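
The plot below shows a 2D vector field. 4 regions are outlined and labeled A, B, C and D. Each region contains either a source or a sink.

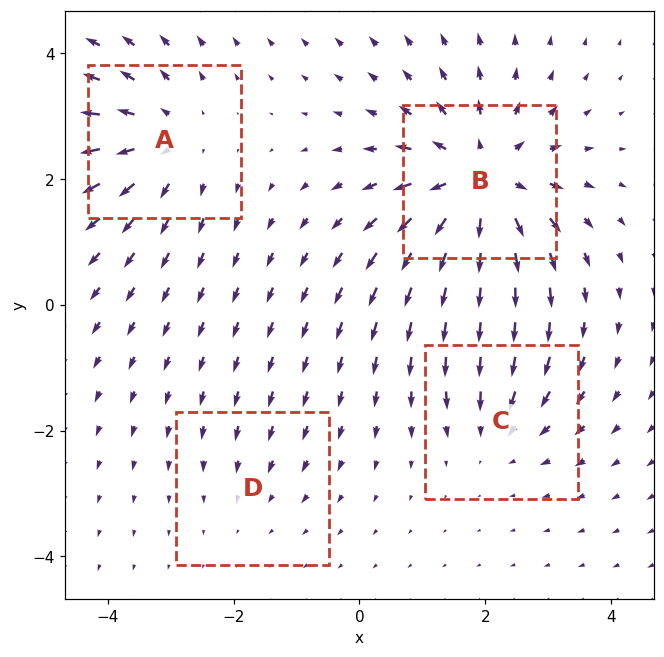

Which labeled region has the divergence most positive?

B

Divergence at each region's feature centre — A: about +4, B: about +7, C: about -3, D: about -2. Region B is most positive.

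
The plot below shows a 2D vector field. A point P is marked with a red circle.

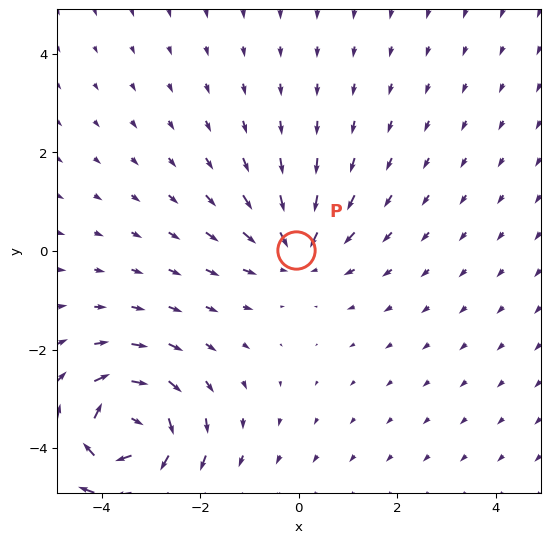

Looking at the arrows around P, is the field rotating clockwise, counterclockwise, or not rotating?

Near P at (-0.1, 0.0) the arrows show no circulation. The curl there is ≈0.

not rotating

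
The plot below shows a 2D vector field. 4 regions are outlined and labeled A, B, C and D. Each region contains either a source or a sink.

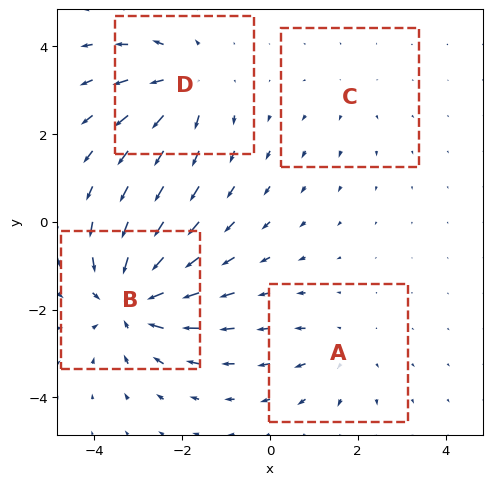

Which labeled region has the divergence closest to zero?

Divergence at each region's feature centre — A: about +3, B: about -6, C: about +2, D: about +4. Region C is closest to zero.

C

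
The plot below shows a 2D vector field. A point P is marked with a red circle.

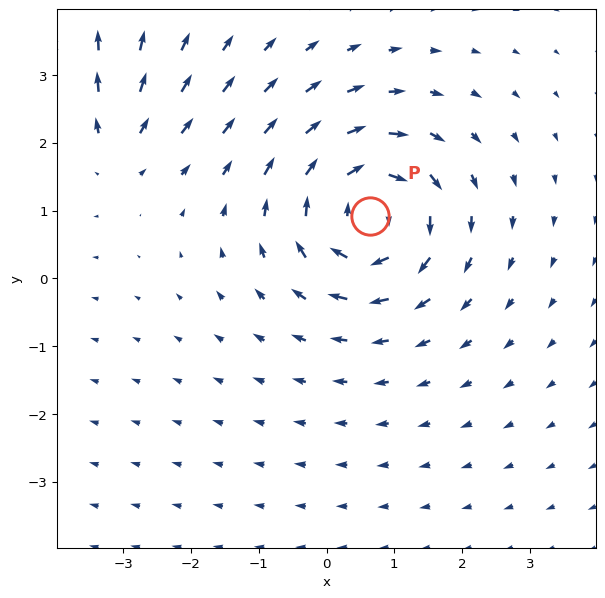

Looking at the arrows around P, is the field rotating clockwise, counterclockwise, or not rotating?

clockwise

Near P at (0.6, 0.9) the arrows circulate clockwise. The curl (z-component) there is about -6; negative curl means clockwise rotation.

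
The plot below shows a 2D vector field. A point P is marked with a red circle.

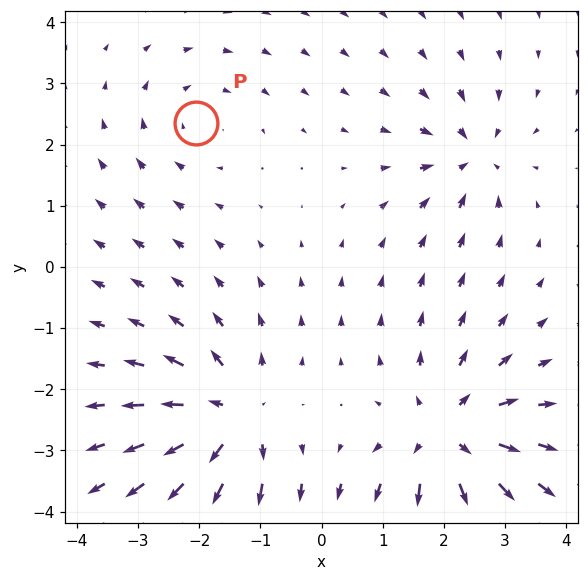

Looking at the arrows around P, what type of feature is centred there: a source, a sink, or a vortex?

vortex

At P (-2.1, 2.3) the arrows circulate clockwise. Divergence ≈0, curl about -2 — near-zero divergence with nonzero curl is a vortex.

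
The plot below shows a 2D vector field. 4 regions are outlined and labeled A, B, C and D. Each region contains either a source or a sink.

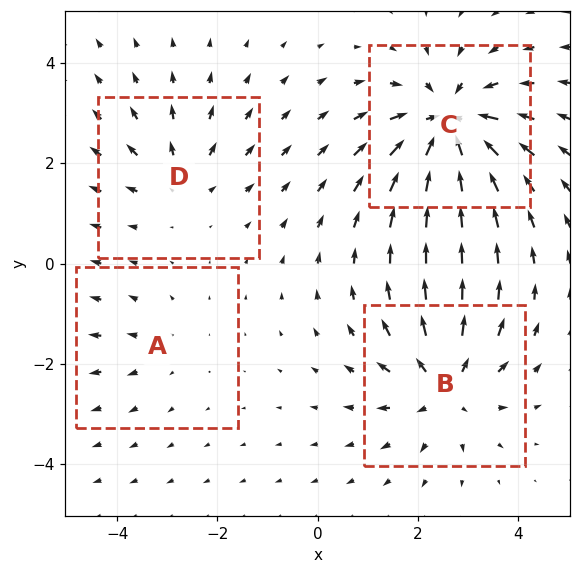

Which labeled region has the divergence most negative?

C

Divergence at each region's feature centre — A: about +2, B: about +5, C: about -7, D: about +3. Region C is most negative.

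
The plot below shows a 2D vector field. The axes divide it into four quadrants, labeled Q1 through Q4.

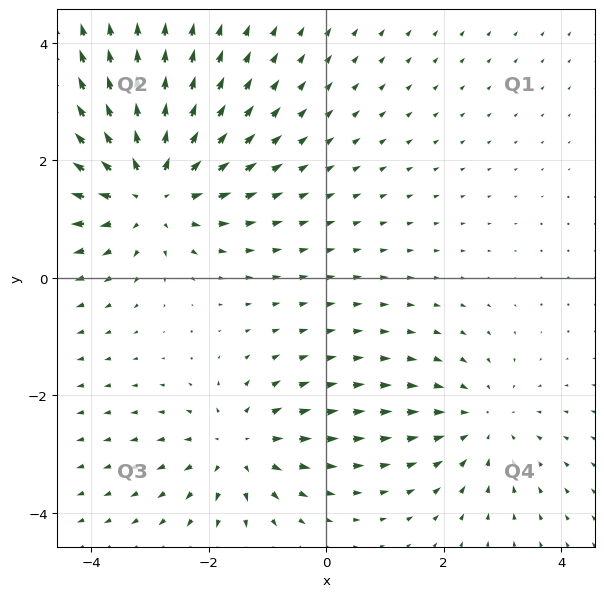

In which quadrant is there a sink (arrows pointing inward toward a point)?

Q4

The sink sits at approximately (2.7, -2.5), which lies in quadrant Q4. The divergence there is about -3, negative as expected for a sink.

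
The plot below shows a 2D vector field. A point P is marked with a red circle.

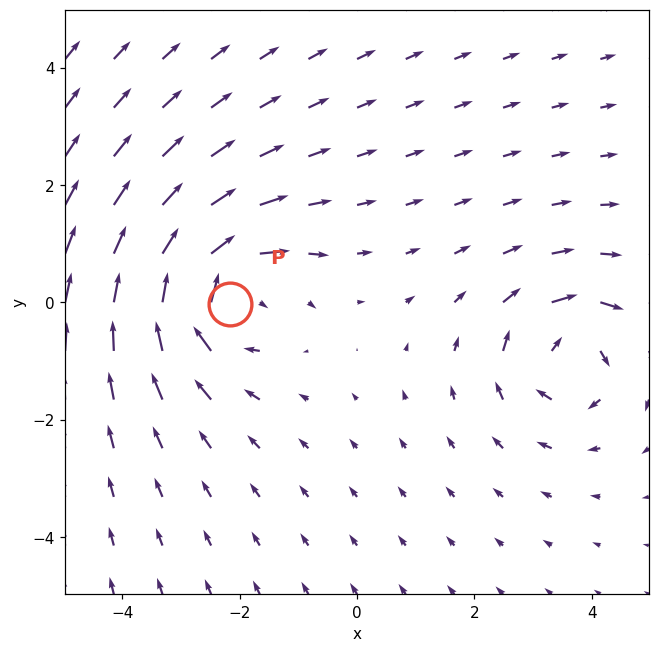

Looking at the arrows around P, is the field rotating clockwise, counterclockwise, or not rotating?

Near P at (-2.2, -0.0) the arrows circulate clockwise. The curl (z-component) there is about -4; negative curl means clockwise rotation.

clockwise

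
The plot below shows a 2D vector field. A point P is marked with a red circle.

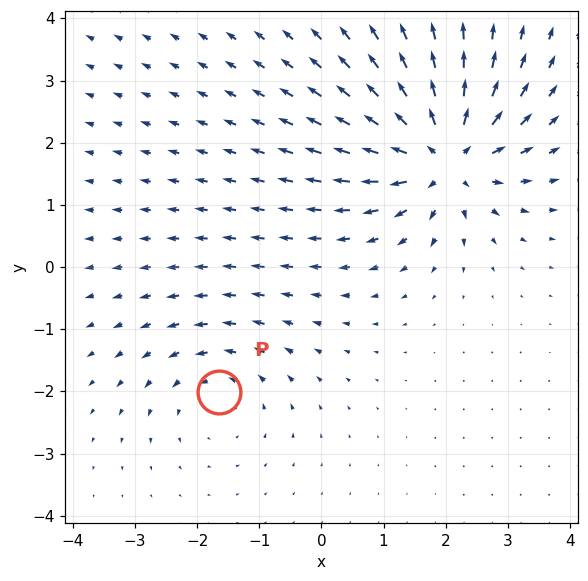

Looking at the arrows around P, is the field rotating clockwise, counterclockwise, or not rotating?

Near P at (-1.7, -2.0) the arrows circulate counterclockwise. The curl (z-component) there is about +3; positive curl means counterclockwise rotation.

counterclockwise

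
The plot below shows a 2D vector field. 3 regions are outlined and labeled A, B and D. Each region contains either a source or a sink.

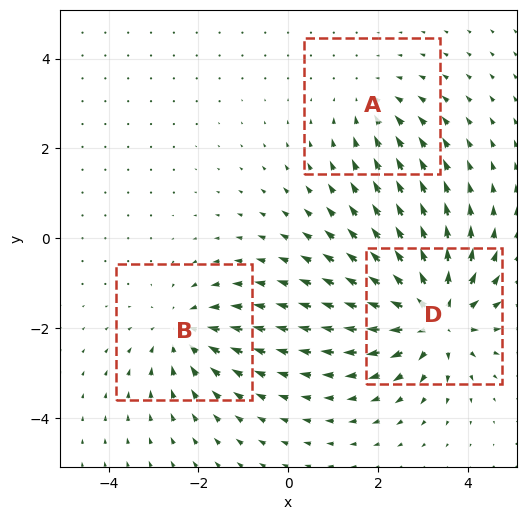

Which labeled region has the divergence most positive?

Divergence at each region's feature centre — A: about -2, B: about -3, D: about +5. Region D is most positive.

D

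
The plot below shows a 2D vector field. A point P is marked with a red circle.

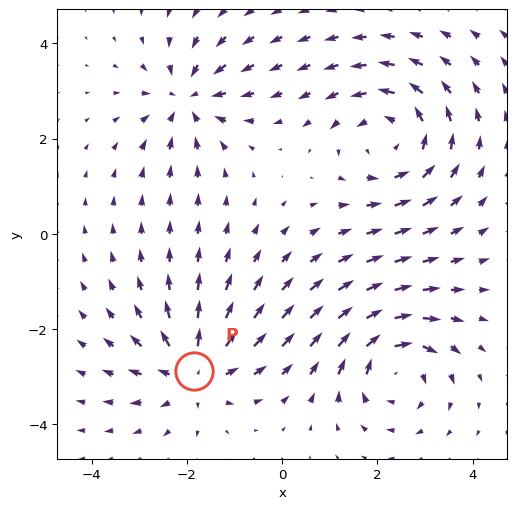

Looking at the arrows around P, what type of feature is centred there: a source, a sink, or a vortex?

source

At P (-1.8, -2.9) the arrows spread outward. Divergence about +4, curl ≈0 — positive divergence with near-zero curl is a source.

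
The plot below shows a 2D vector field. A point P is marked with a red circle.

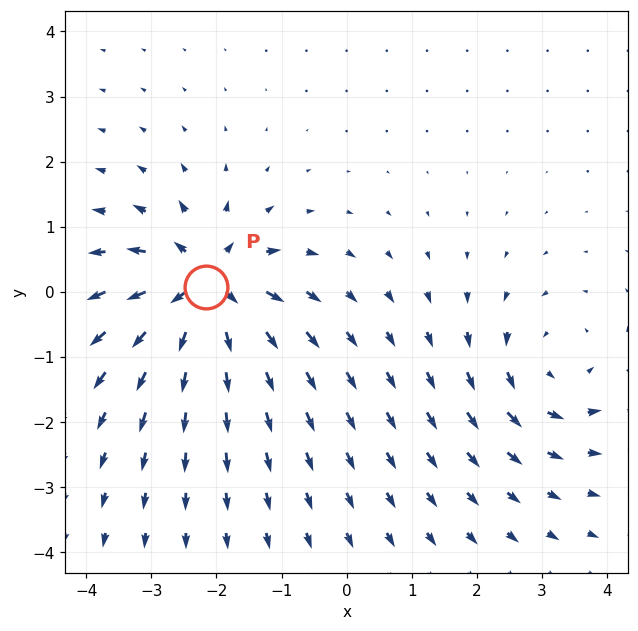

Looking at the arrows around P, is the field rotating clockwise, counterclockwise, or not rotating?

Near P at (-2.2, 0.1) the arrows show no circulation. The curl there is ≈0.

not rotating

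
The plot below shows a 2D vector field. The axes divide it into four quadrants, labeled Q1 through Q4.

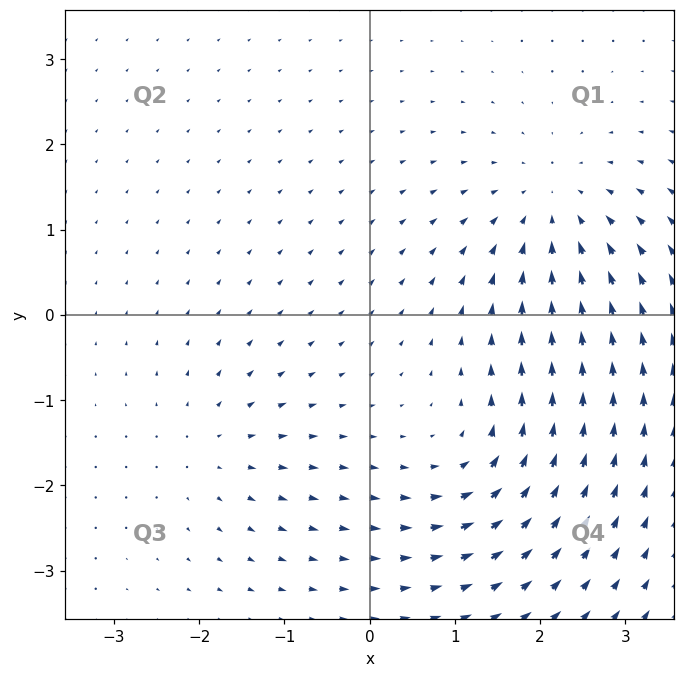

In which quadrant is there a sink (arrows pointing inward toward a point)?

Q1

The sink sits at approximately (2.2, 1.3), which lies in quadrant Q1. The divergence there is about -5, negative as expected for a sink.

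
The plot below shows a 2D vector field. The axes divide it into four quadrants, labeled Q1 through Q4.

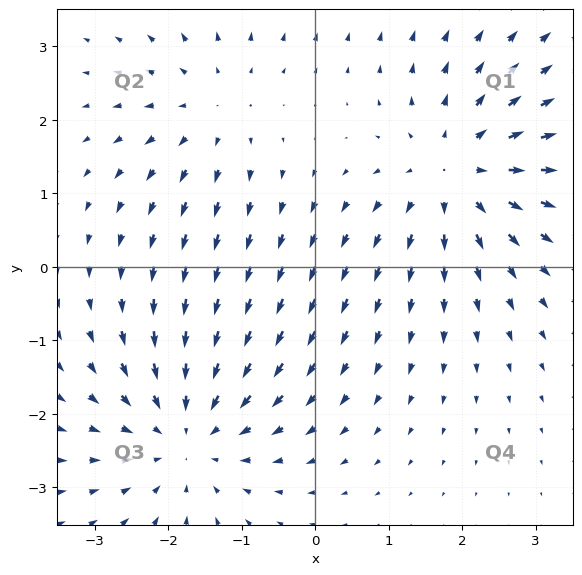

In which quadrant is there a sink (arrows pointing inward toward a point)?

Q3

The sink sits at approximately (-1.7, -2.3), which lies in quadrant Q3. The divergence there is about -4, negative as expected for a sink.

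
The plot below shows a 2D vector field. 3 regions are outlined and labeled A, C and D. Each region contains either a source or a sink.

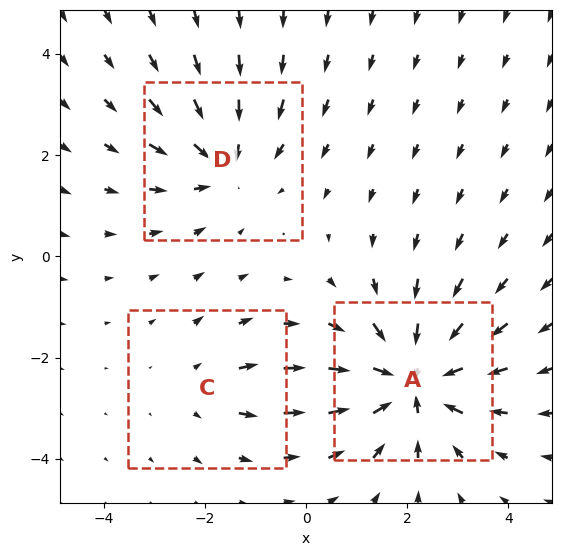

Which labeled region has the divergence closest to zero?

C

Divergence at each region's feature centre — A: about -5, C: about +2, D: about -3. Region C is closest to zero.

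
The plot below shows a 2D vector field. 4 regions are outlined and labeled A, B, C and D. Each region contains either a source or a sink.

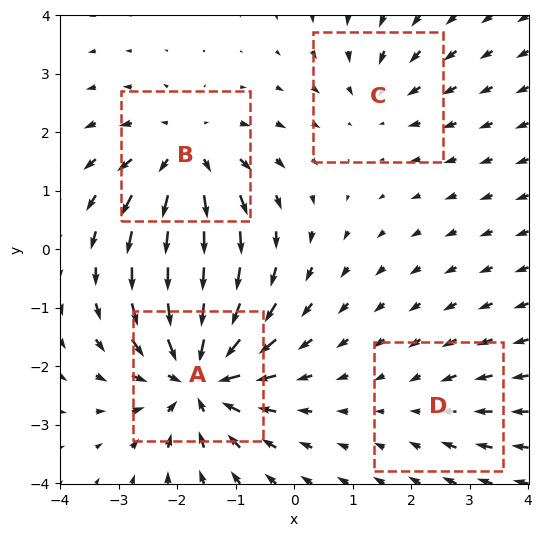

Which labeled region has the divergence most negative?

Divergence at each region's feature centre — A: about -8, B: about +5, C: about -3, D: about -2. Region A is most negative.

A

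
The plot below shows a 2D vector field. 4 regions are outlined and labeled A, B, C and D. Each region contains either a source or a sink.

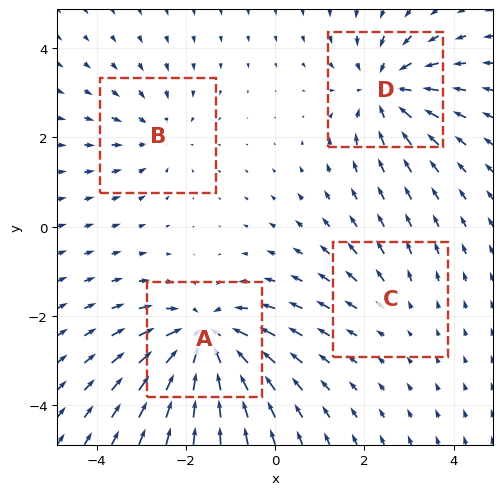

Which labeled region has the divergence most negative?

Divergence at each region's feature centre — A: about -6, B: about -3, C: about +2, D: about -5. Region A is most negative.

A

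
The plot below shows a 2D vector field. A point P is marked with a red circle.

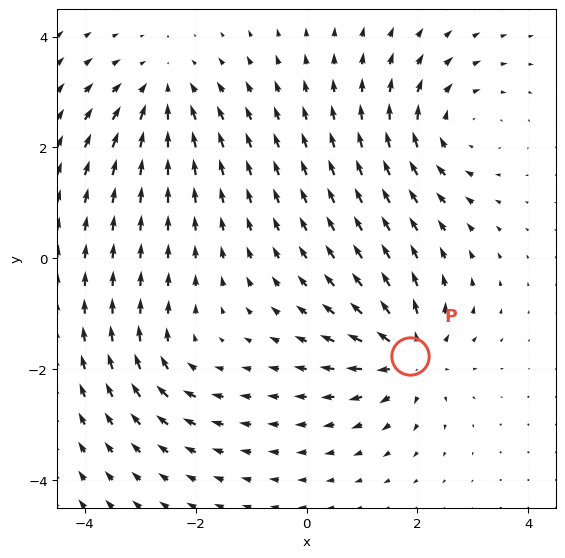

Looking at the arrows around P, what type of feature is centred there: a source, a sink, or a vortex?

source

At P (1.9, -1.8) the arrows spread outward. Divergence about +7, curl ≈0 — positive divergence with near-zero curl is a source.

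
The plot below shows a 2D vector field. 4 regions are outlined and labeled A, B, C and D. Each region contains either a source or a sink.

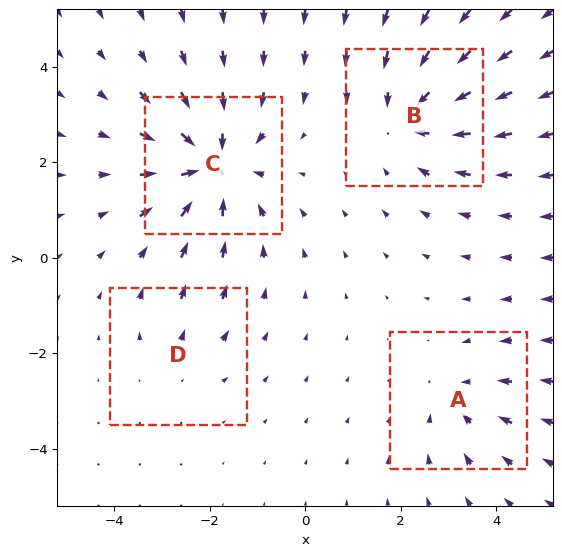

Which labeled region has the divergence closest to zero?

D

Divergence at each region's feature centre — A: about -3, B: about -5, C: about -6, D: about +2. Region D is closest to zero.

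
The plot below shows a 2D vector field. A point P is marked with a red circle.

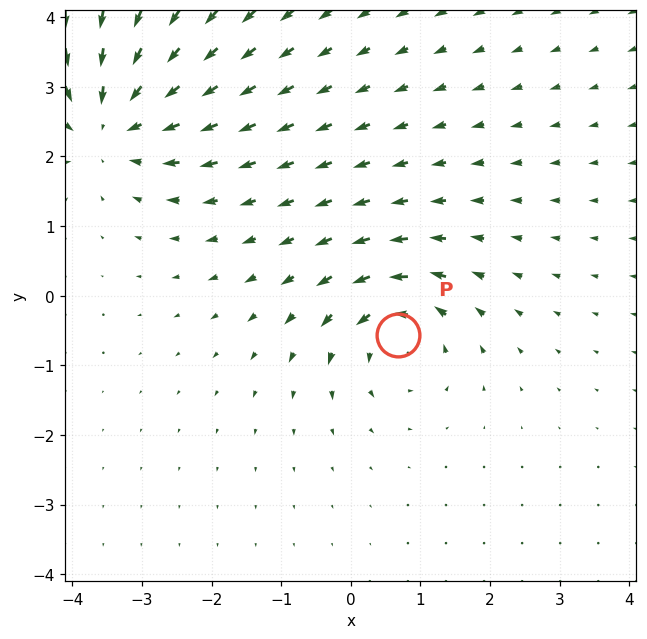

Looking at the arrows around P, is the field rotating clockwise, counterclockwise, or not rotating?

Near P at (0.7, -0.6) the arrows circulate counterclockwise. The curl (z-component) there is about +5; positive curl means counterclockwise rotation.

counterclockwise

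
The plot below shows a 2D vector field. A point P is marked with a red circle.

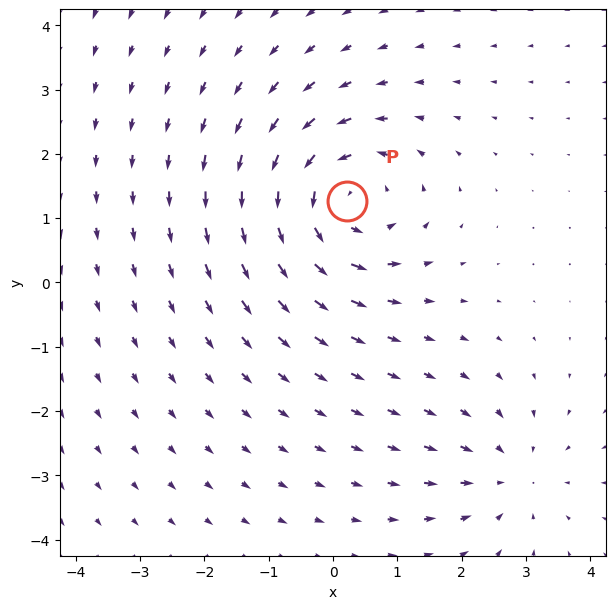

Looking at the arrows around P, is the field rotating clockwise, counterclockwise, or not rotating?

counterclockwise

Near P at (0.2, 1.3) the arrows circulate counterclockwise. The curl (z-component) there is about +5; positive curl means counterclockwise rotation.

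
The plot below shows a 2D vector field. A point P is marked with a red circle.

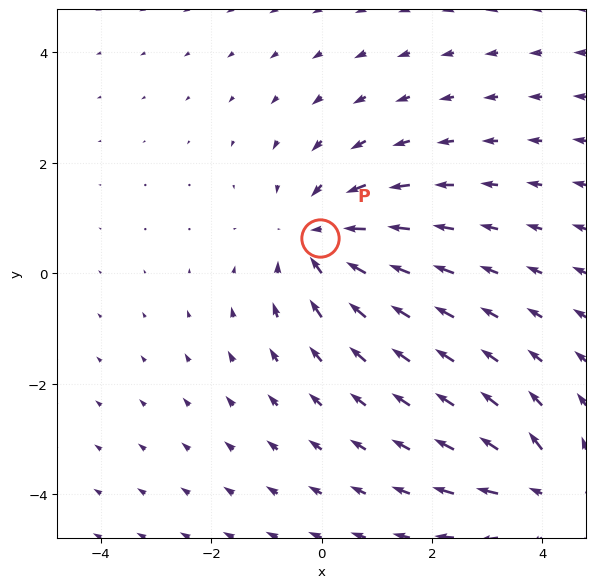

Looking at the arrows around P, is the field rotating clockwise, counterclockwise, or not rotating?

Near P at (-0.0, 0.6) the arrows show no circulation. The curl there is ≈0.

not rotating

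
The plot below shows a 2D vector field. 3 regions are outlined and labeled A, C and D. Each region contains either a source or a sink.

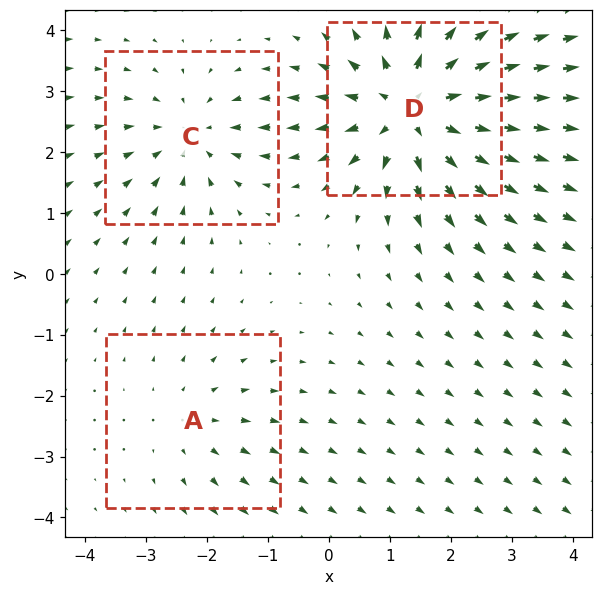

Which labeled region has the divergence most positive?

D

Divergence at each region's feature centre — A: about +2, C: about -3, D: about +5. Region D is most positive.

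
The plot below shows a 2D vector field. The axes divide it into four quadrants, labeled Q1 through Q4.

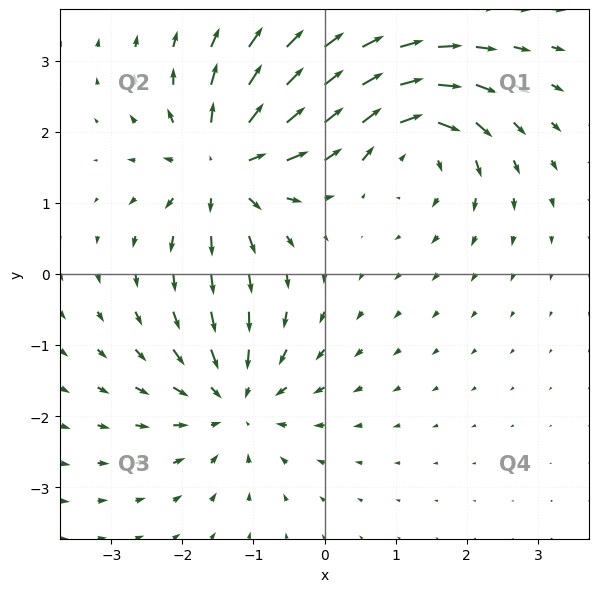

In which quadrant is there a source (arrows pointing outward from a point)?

Q2

The source sits at approximately (-1.4, 1.5), which lies in quadrant Q2. The divergence there is about +4, positive as expected for a source.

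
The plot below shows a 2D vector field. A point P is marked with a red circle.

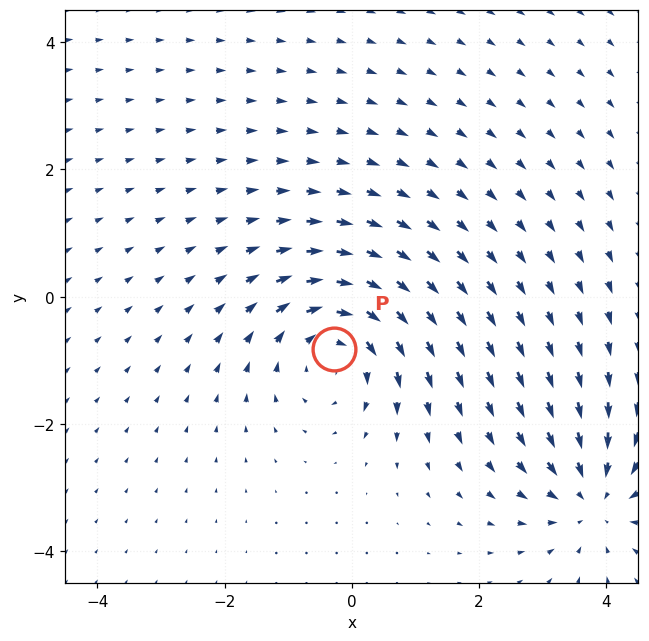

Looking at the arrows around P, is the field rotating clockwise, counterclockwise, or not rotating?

clockwise

Near P at (-0.3, -0.8) the arrows circulate clockwise. The curl (z-component) there is about -3; negative curl means clockwise rotation.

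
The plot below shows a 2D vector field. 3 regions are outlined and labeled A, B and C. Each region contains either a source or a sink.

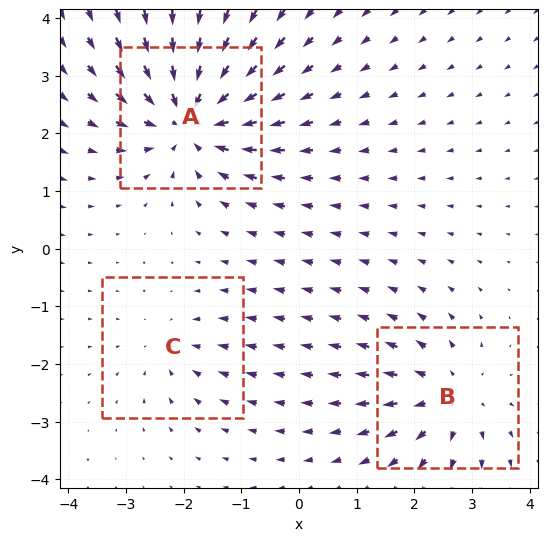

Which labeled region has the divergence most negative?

Divergence at each region's feature centre — A: about -5, B: about +3, C: about -2. Region A is most negative.

A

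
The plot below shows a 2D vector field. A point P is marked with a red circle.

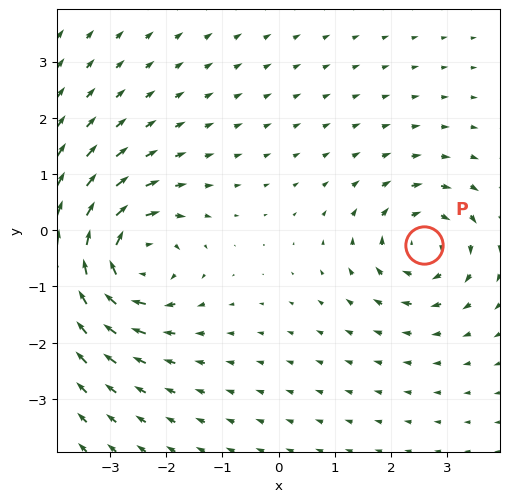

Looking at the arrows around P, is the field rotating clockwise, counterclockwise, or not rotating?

Near P at (2.6, -0.3) the arrows circulate clockwise. The curl (z-component) there is about -4; negative curl means clockwise rotation.

clockwise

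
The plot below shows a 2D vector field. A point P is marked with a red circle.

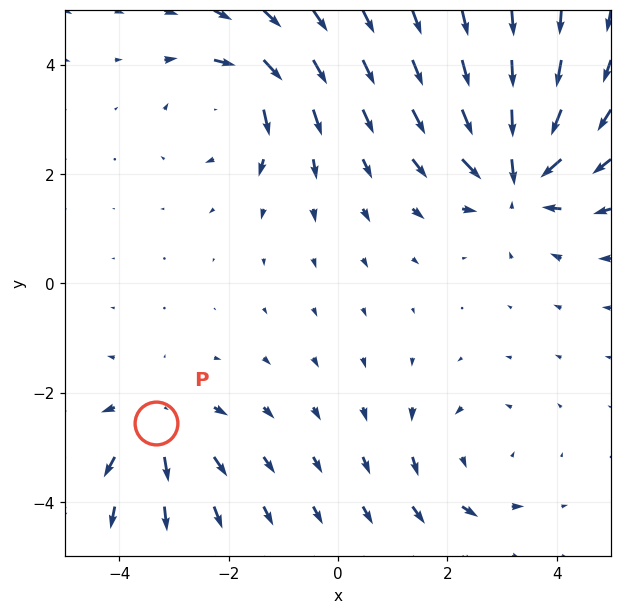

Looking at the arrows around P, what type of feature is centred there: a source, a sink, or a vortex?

At P (-3.3, -2.6) the arrows spread outward. Divergence about +4, curl ≈0 — positive divergence with near-zero curl is a source.

source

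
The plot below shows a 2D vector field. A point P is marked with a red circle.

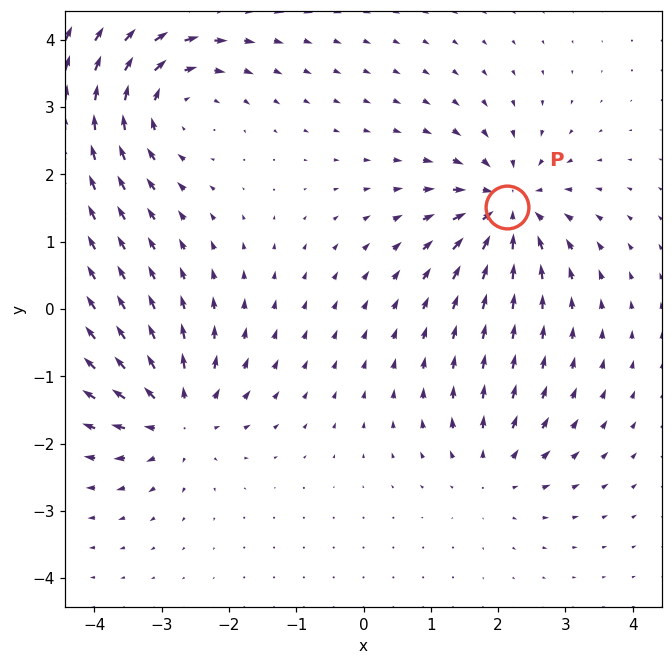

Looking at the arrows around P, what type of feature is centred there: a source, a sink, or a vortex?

At P (2.1, 1.5) the arrows converge inward. Divergence about -6, curl ≈0 — negative divergence with near-zero curl is a sink.

sink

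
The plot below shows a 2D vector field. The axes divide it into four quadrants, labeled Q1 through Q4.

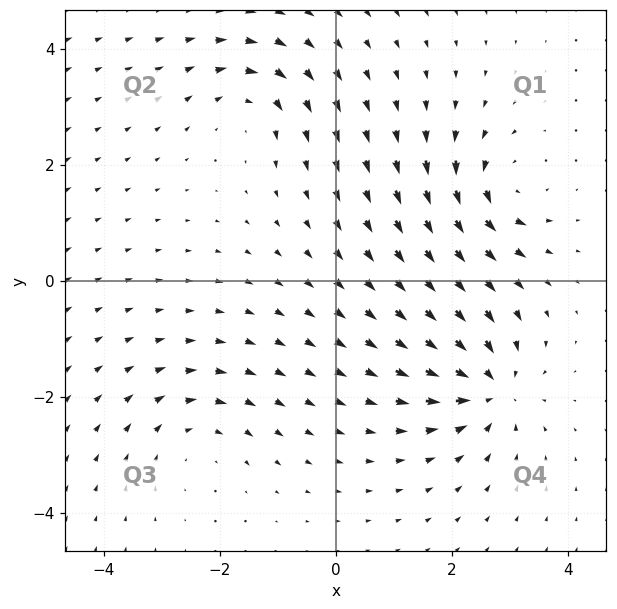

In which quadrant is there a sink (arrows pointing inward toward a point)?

Q4

The sink sits at approximately (2.7, -1.9), which lies in quadrant Q4. The divergence there is about -6, negative as expected for a sink.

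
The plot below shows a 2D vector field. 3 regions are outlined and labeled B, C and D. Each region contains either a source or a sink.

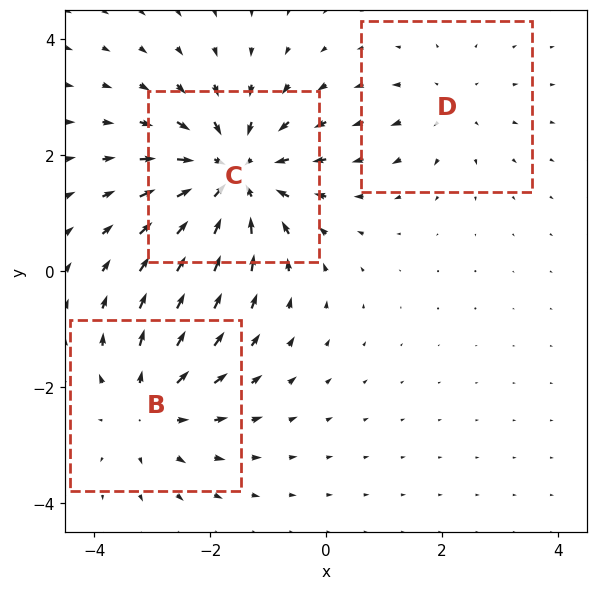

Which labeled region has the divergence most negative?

Divergence at each region's feature centre — B: about +3, C: about -5, D: about +2. Region C is most negative.

C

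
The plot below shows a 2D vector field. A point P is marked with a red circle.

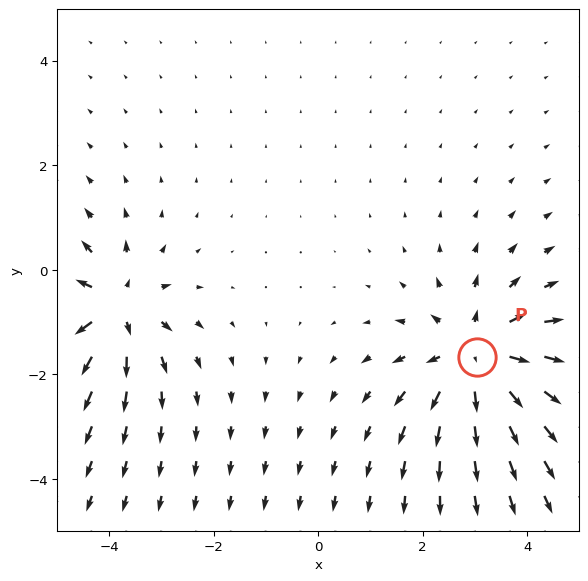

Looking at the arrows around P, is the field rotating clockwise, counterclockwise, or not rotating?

not rotating

Near P at (3.0, -1.7) the arrows show no circulation. The curl there is ≈0.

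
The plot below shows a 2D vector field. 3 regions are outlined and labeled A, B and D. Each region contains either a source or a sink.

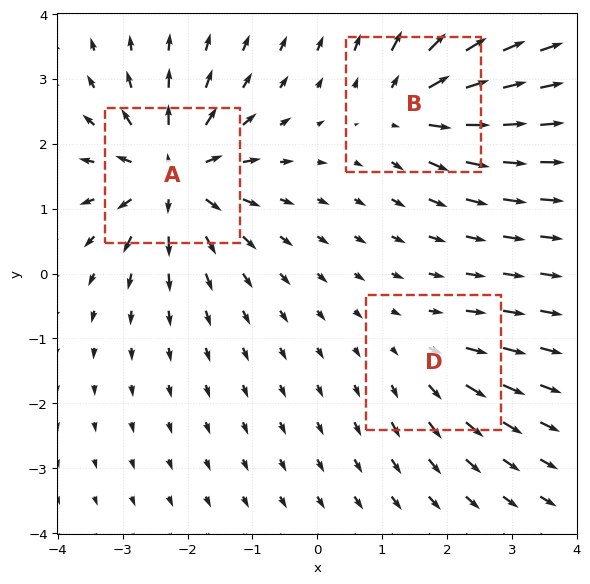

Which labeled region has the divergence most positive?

A

Divergence at each region's feature centre — A: about +6, B: about +4, D: about +2. Region A is most positive.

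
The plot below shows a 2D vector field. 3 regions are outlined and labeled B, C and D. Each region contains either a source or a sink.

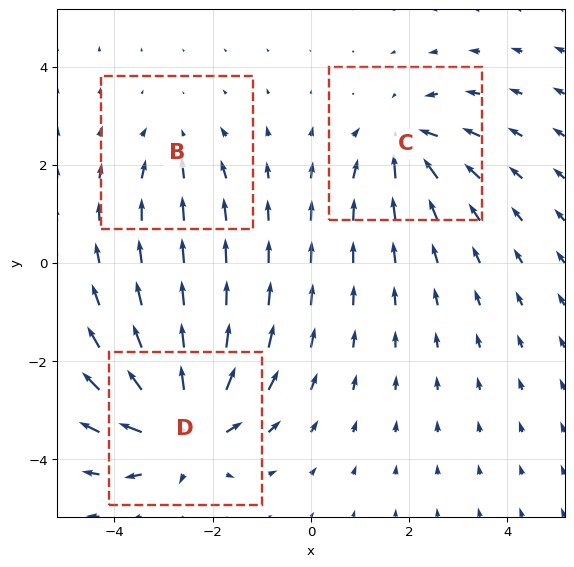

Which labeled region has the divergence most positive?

Divergence at each region's feature centre — B: about -2, C: about -4, D: about +6. Region D is most positive.

D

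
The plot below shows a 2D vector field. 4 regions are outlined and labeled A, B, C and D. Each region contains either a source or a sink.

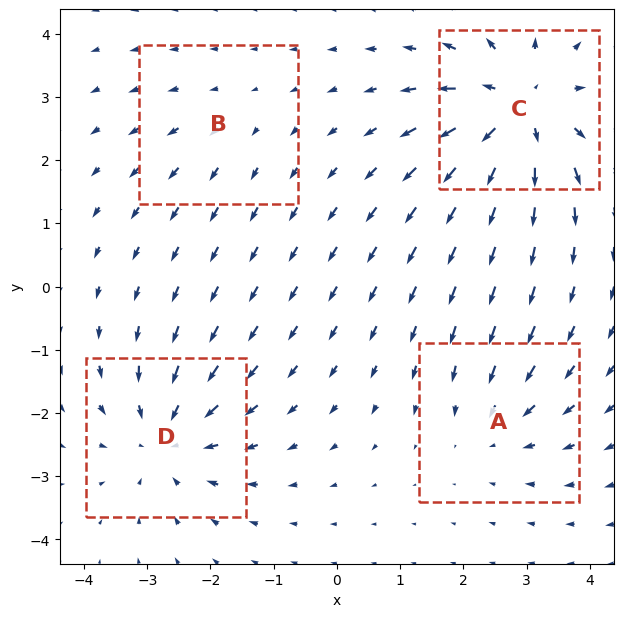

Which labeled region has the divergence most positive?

C

Divergence at each region's feature centre — A: about -3, B: about +2, C: about +7, D: about -5. Region C is most positive.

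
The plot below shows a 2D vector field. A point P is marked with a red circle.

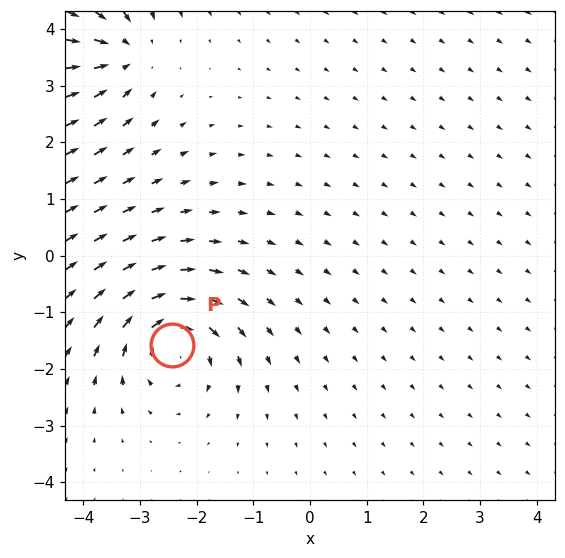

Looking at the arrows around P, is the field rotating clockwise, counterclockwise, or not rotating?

clockwise

Near P at (-2.4, -1.6) the arrows circulate clockwise. The curl (z-component) there is about -4; negative curl means clockwise rotation.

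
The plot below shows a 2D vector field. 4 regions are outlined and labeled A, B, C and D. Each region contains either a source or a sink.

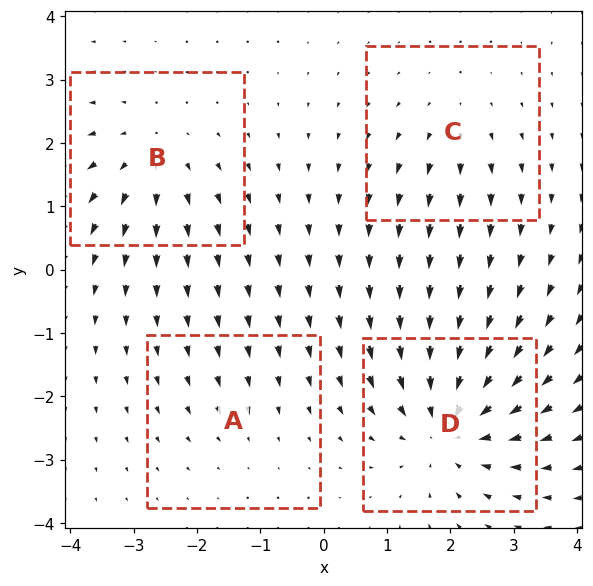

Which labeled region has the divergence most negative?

Divergence at each region's feature centre — A: about -2, B: about +4, C: about +3, D: about -7. Region D is most negative.

D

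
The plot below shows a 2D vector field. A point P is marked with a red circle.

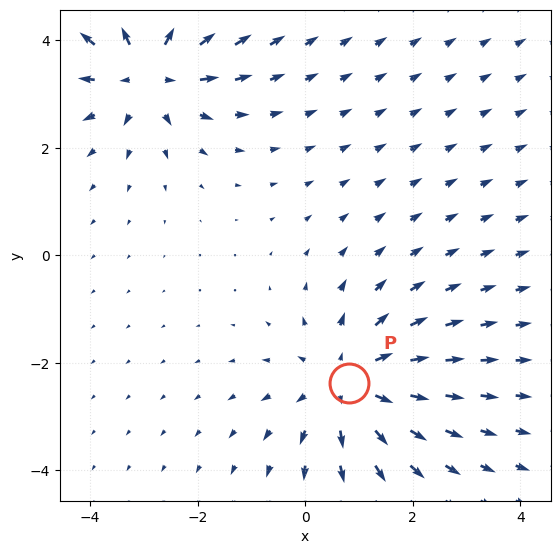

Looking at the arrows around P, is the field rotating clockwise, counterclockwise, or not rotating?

not rotating

Near P at (0.8, -2.4) the arrows show no circulation. The curl there is ≈0.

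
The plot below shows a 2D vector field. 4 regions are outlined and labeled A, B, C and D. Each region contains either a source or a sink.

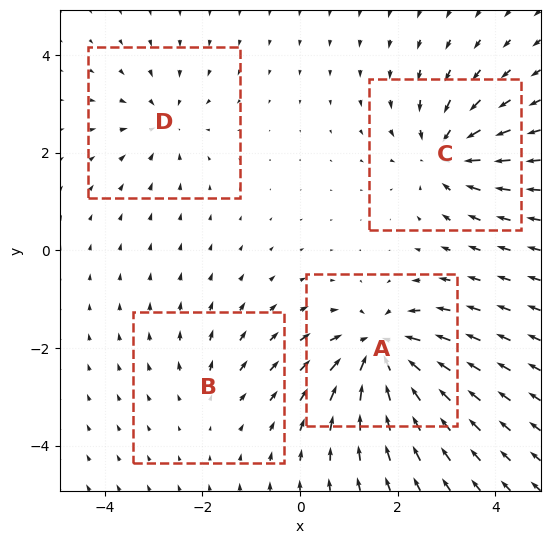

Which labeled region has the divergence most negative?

A

Divergence at each region's feature centre — A: about -8, B: about +2, C: about -6, D: about -4. Region A is most negative.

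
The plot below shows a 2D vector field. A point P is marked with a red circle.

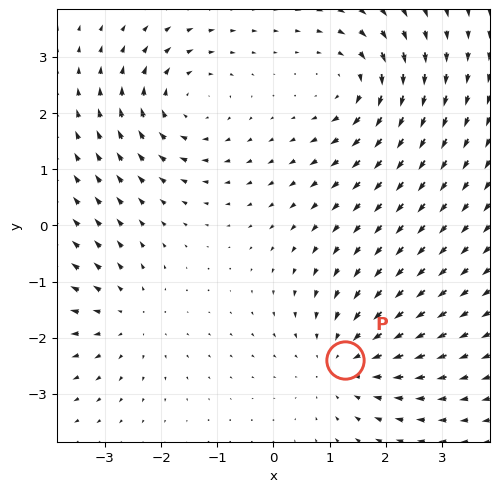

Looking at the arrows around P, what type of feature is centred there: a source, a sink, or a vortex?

At P (1.3, -2.4) the arrows converge inward. Divergence about -4, curl ≈0 — negative divergence with near-zero curl is a sink.

sink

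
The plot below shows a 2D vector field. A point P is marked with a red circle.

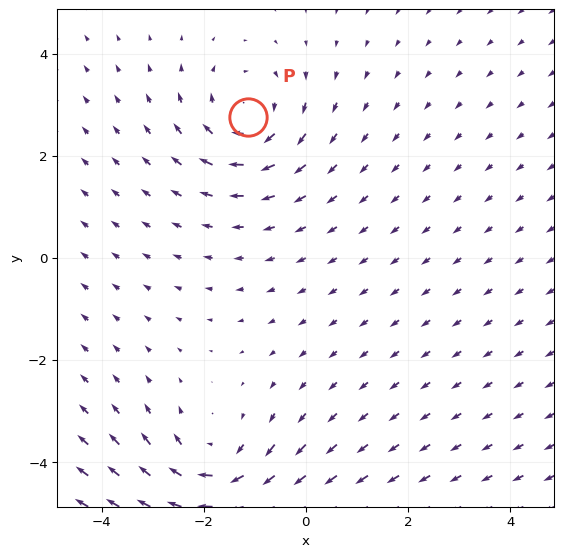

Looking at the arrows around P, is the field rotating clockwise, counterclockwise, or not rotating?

Near P at (-1.1, 2.8) the arrows circulate clockwise. The curl (z-component) there is about -3; negative curl means clockwise rotation.

clockwise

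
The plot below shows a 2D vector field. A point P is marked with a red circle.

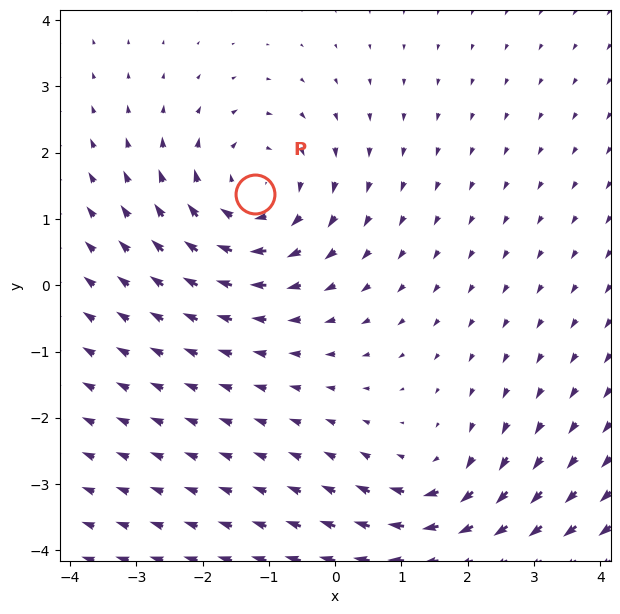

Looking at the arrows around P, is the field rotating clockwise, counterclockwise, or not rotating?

Near P at (-1.2, 1.4) the arrows circulate clockwise. The curl (z-component) there is about -3; negative curl means clockwise rotation.

clockwise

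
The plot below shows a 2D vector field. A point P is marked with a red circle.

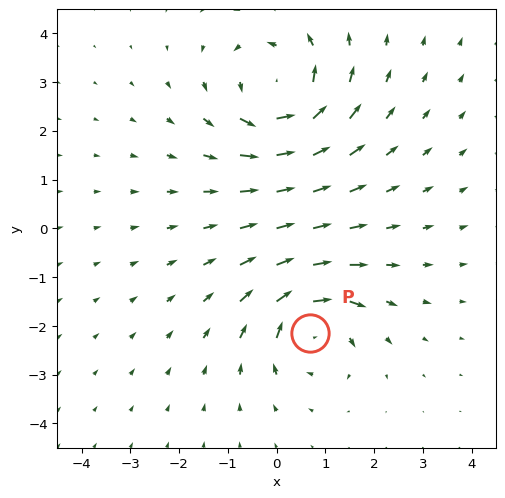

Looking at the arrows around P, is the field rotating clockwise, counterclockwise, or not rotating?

clockwise

Near P at (0.7, -2.2) the arrows circulate clockwise. The curl (z-component) there is about -4; negative curl means clockwise rotation.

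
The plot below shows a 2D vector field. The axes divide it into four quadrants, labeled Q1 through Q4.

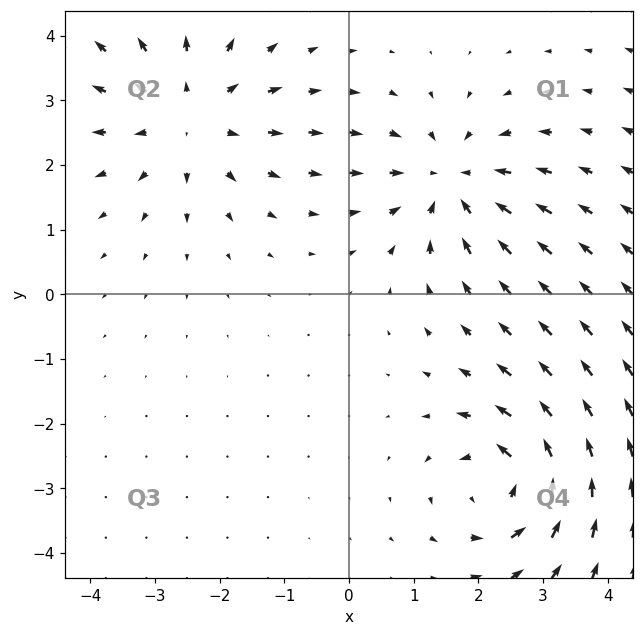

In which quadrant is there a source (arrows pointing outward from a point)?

The source sits at approximately (-2.5, 2.8), which lies in quadrant Q2. The divergence there is about +3, positive as expected for a source.

Q2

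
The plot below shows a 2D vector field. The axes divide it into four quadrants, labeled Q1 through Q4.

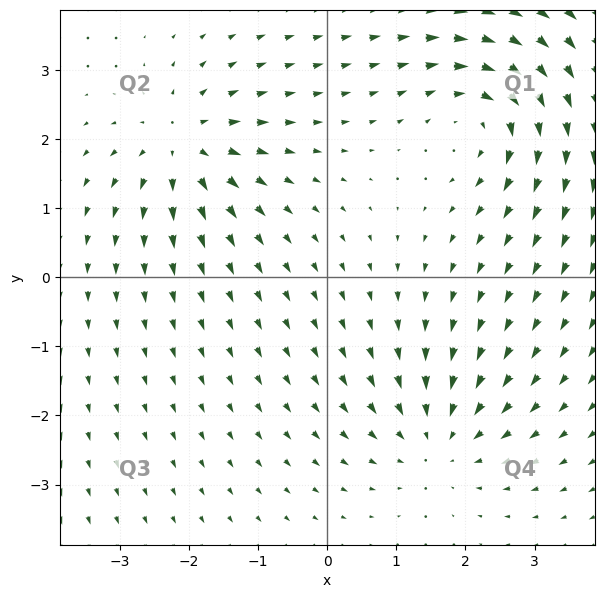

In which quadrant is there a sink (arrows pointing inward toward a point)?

Q4

The sink sits at approximately (1.6, -2.4), which lies in quadrant Q4. The divergence there is about -4, negative as expected for a sink.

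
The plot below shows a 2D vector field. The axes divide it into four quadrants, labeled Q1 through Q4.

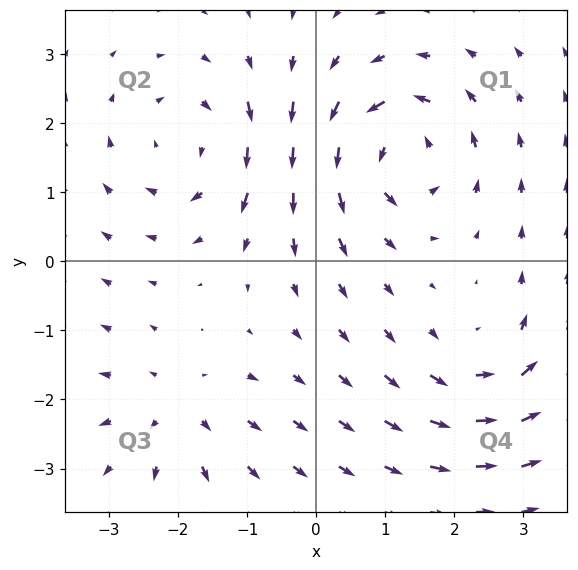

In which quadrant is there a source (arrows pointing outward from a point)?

Q3

The source sits at approximately (-2.0, -2.1), which lies in quadrant Q3. The divergence there is about +4, positive as expected for a source.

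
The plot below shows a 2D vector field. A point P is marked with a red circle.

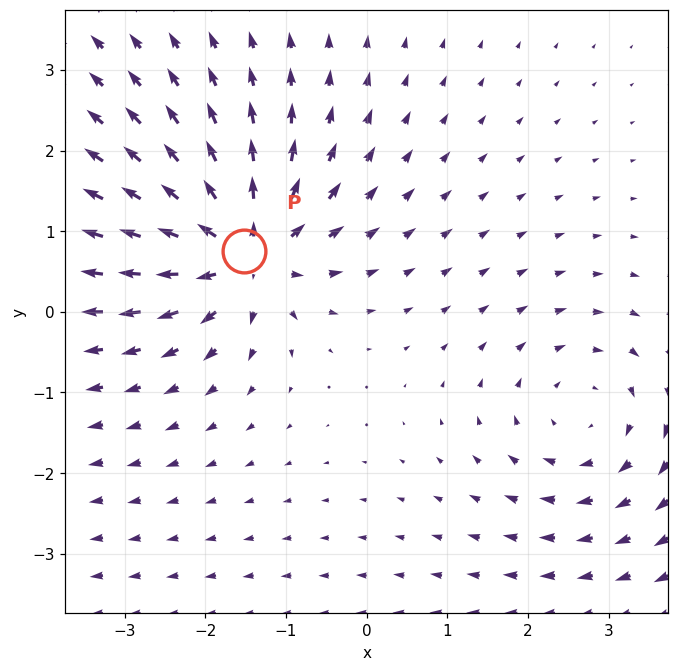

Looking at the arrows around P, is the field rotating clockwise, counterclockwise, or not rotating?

Near P at (-1.5, 0.8) the arrows show no circulation. The curl there is ≈0.

not rotating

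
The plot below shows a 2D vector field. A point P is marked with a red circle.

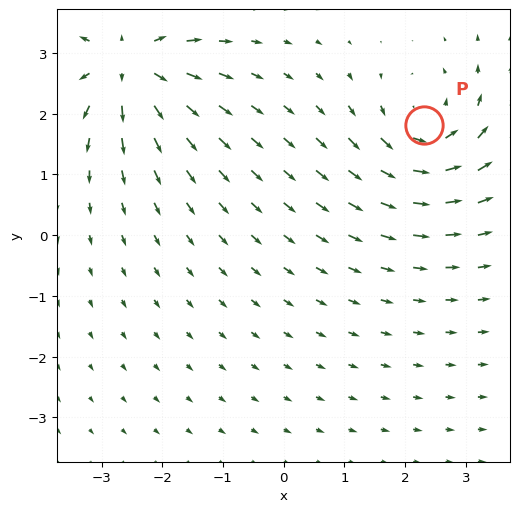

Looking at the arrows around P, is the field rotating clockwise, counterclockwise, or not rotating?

Near P at (2.3, 1.8) the arrows circulate counterclockwise. The curl (z-component) there is about +3; positive curl means counterclockwise rotation.

counterclockwise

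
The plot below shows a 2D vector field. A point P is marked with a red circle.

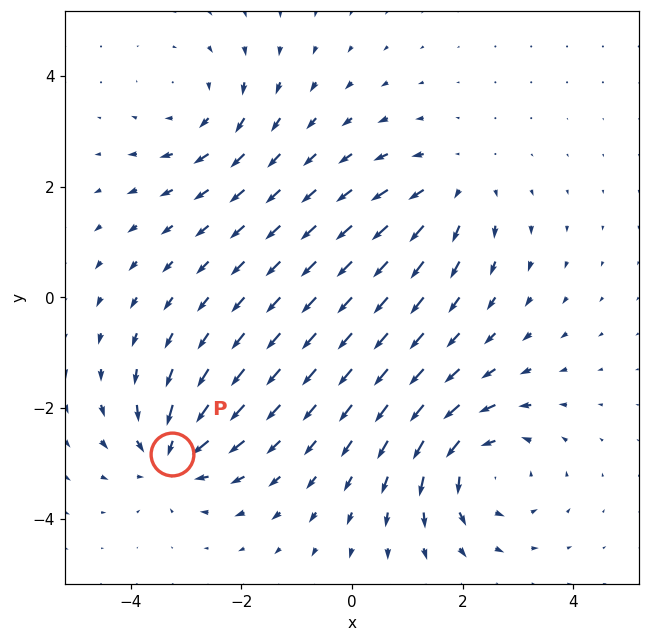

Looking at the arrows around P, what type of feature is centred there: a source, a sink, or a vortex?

At P (-3.3, -2.8) the arrows converge inward. Divergence about -5, curl ≈0 — negative divergence with near-zero curl is a sink.

sink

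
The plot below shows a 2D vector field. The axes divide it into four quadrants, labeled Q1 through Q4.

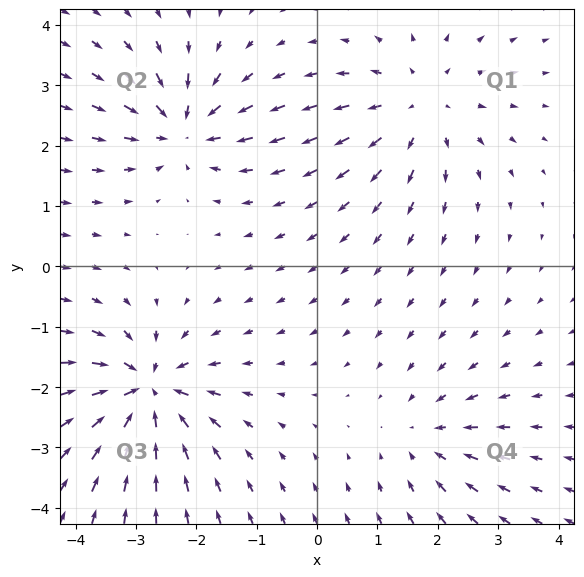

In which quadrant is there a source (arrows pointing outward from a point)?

Q1

The source sits at approximately (1.7, 2.7), which lies in quadrant Q1. The divergence there is about +3, positive as expected for a source.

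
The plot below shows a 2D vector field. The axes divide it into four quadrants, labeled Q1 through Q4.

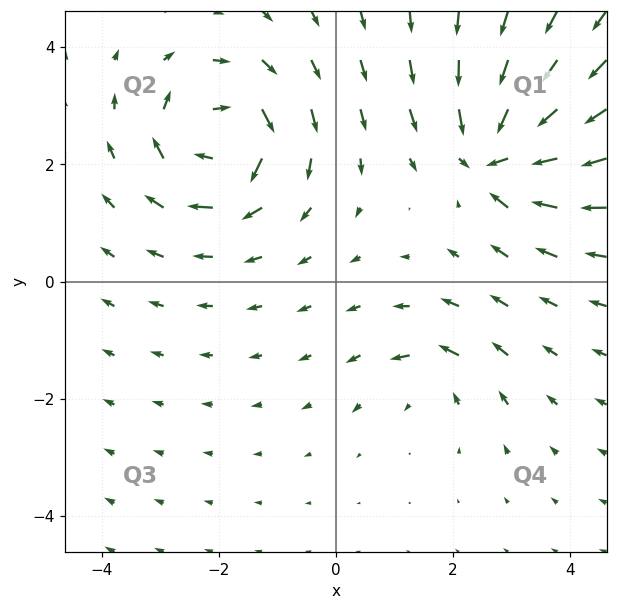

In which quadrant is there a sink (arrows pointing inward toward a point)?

The sink sits at approximately (2.8, 2.1), which lies in quadrant Q1. The divergence there is about -7, negative as expected for a sink.

Q1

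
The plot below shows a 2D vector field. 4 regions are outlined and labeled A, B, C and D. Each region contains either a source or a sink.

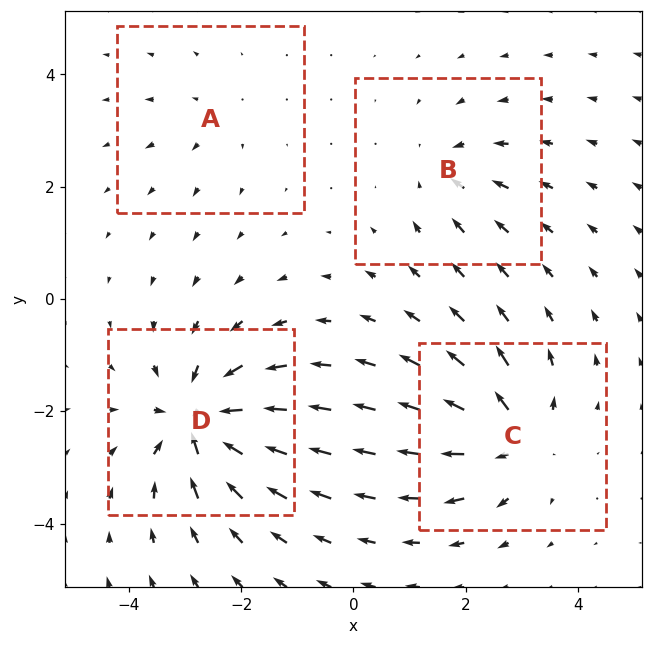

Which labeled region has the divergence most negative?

D

Divergence at each region's feature centre — A: about +2, B: about -4, C: about +6, D: about -8. Region D is most negative.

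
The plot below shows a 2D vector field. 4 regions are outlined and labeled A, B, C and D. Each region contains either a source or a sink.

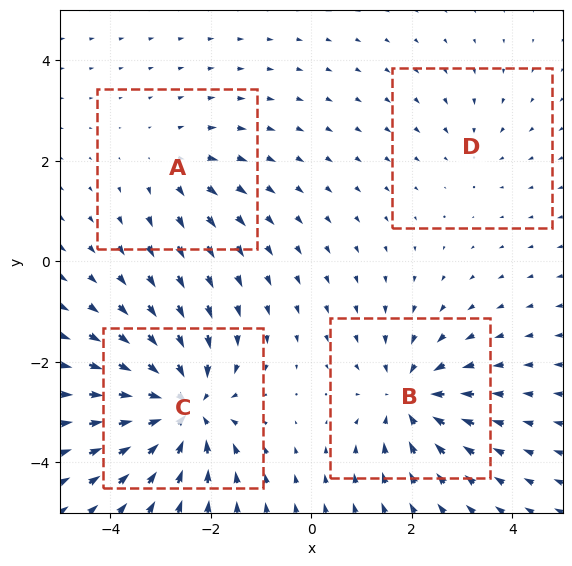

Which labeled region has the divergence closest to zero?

D

Divergence at each region's feature centre — A: about +3, B: about -5, C: about -8, D: about -2. Region D is closest to zero.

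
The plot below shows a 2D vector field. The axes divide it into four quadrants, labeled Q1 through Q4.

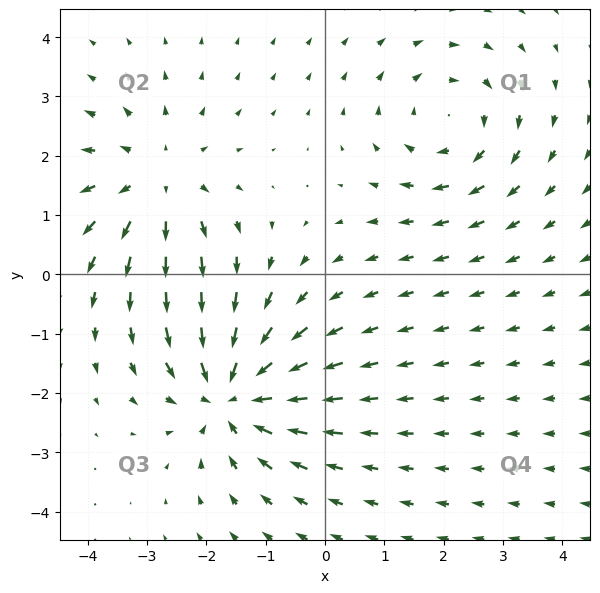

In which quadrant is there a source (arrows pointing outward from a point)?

Q2

The source sits at approximately (-2.8, 1.6), which lies in quadrant Q2. The divergence there is about +3, positive as expected for a source.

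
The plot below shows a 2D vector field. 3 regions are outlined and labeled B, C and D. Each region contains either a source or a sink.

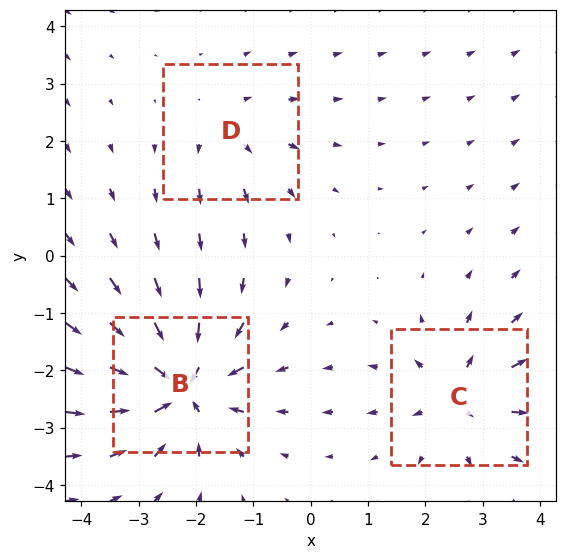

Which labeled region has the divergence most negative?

Divergence at each region's feature centre — B: about -7, C: about +4, D: about +3. Region B is most negative.

B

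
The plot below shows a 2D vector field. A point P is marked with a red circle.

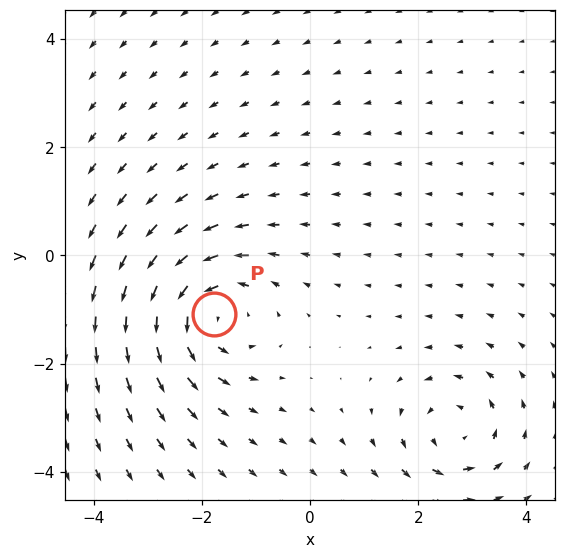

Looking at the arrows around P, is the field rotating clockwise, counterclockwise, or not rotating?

Near P at (-1.8, -1.1) the arrows circulate counterclockwise. The curl (z-component) there is about +5; positive curl means counterclockwise rotation.

counterclockwise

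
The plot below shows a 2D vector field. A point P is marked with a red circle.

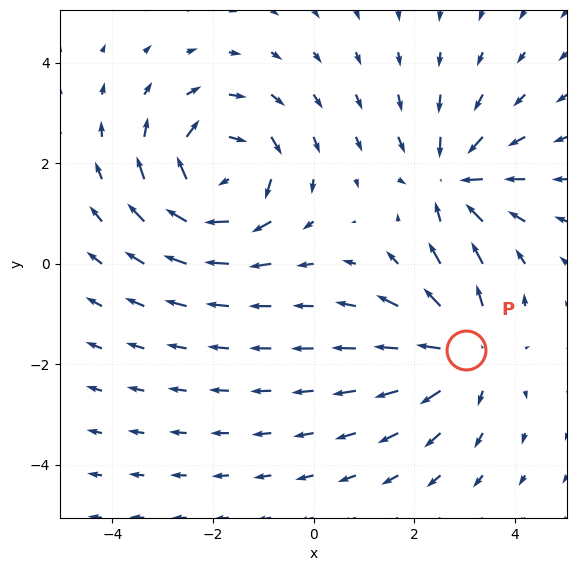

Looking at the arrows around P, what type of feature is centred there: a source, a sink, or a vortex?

At P (3.0, -1.7) the arrows spread outward. Divergence about +4, curl ≈0 — positive divergence with near-zero curl is a source.

source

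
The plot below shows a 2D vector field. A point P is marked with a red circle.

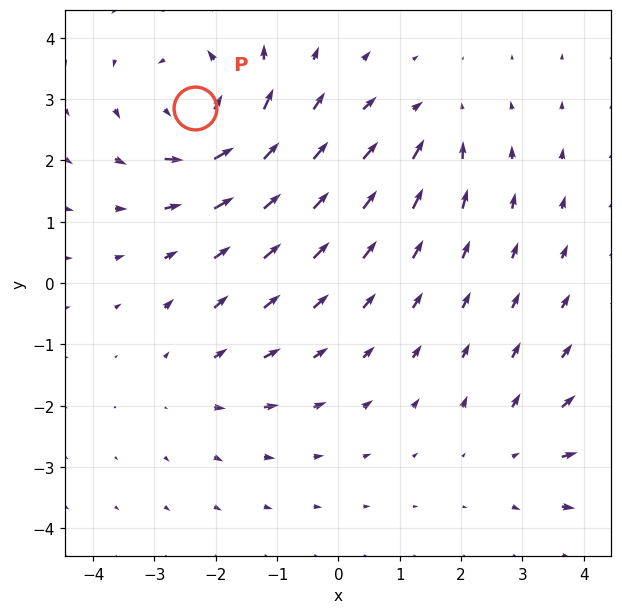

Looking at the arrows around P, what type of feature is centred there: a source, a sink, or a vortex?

vortex

At P (-2.3, 2.9) the arrows circulate counterclockwise. Divergence ≈0, curl about +5 — near-zero divergence with nonzero curl is a vortex.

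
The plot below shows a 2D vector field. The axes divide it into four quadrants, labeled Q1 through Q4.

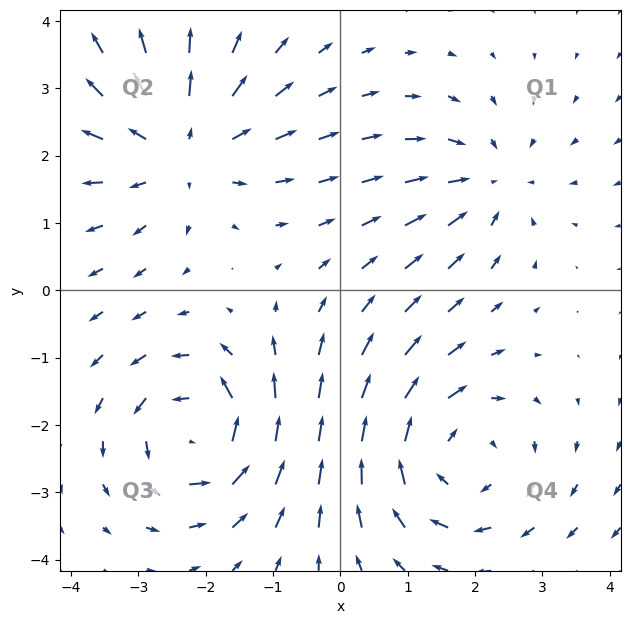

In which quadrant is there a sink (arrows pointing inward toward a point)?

Q1

The sink sits at approximately (2.2, 1.6), which lies in quadrant Q1. The divergence there is about -3, negative as expected for a sink.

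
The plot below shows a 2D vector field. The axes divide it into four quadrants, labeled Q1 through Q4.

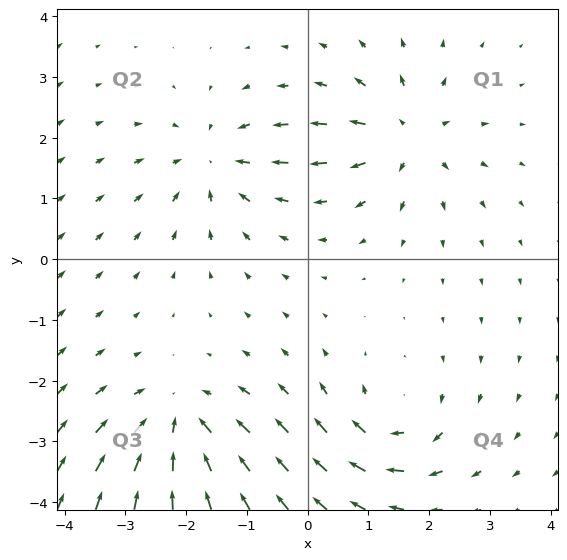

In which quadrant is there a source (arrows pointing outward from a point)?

The source sits at approximately (1.6, 2.0), which lies in quadrant Q1. The divergence there is about +5, positive as expected for a source.

Q1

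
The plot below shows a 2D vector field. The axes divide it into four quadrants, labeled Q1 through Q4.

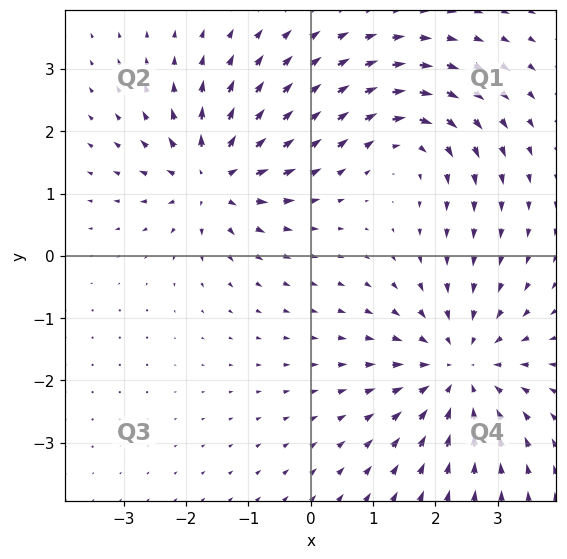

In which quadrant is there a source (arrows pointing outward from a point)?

Q2

The source sits at approximately (-1.6, 1.3), which lies in quadrant Q2. The divergence there is about +6, positive as expected for a source.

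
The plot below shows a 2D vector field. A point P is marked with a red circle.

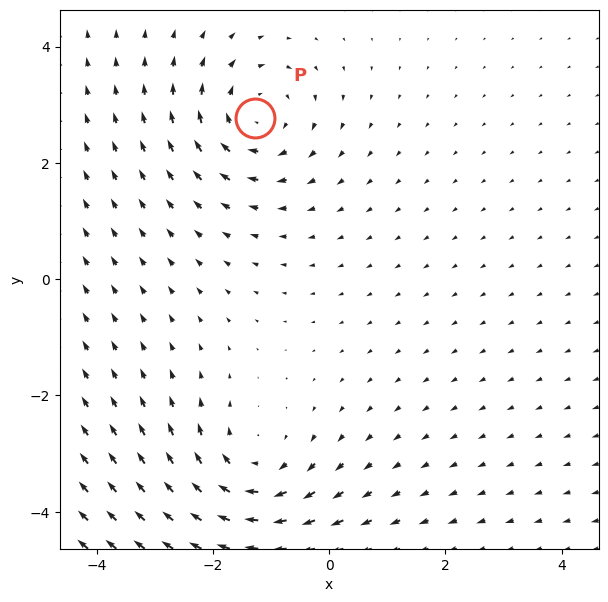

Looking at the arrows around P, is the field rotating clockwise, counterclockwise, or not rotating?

Near P at (-1.3, 2.8) the arrows circulate clockwise. The curl (z-component) there is about -3; negative curl means clockwise rotation.

clockwise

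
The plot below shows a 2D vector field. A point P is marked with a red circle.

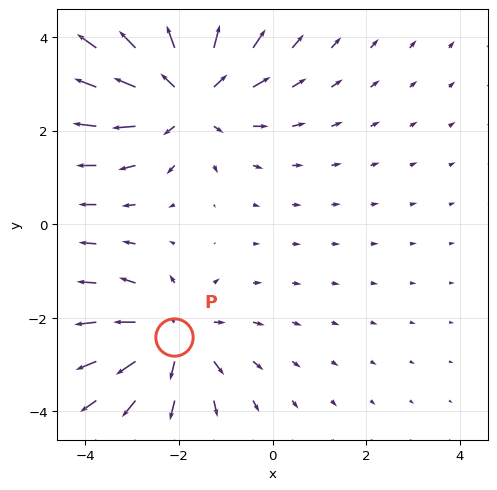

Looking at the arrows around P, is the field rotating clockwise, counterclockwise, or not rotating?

Near P at (-2.1, -2.4) the arrows show no circulation. The curl there is ≈0.

not rotating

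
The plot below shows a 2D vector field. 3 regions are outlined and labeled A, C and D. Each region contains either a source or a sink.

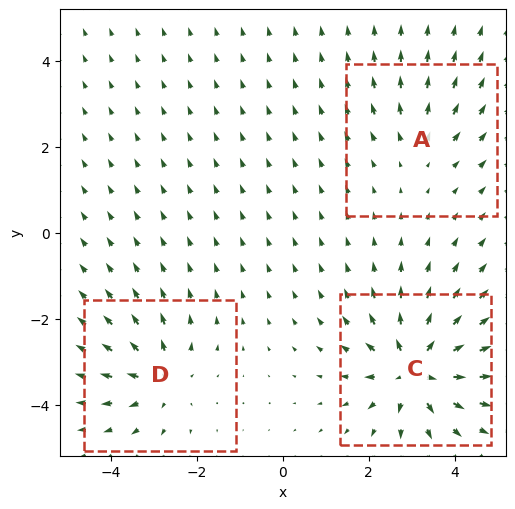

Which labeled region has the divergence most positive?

C

Divergence at each region's feature centre — A: about +2, C: about +6, D: about +4. Region C is most positive.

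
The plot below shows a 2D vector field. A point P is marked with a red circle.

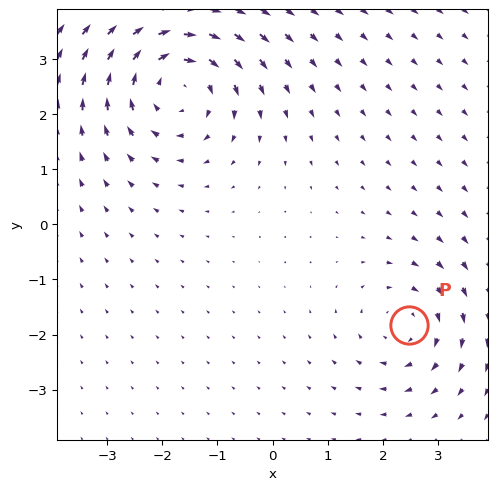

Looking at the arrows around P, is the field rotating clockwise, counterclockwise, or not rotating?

Near P at (2.5, -1.8) the arrows circulate clockwise. The curl (z-component) there is about -3; negative curl means clockwise rotation.

clockwise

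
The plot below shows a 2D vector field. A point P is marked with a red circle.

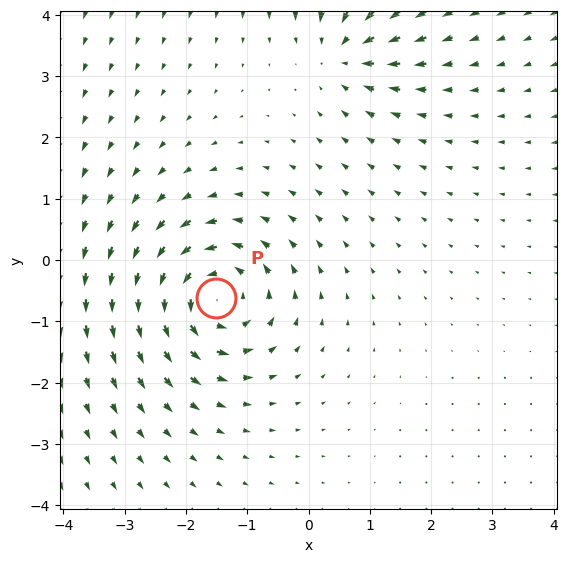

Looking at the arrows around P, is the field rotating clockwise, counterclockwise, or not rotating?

Near P at (-1.5, -0.6) the arrows circulate counterclockwise. The curl (z-component) there is about +6; positive curl means counterclockwise rotation.

counterclockwise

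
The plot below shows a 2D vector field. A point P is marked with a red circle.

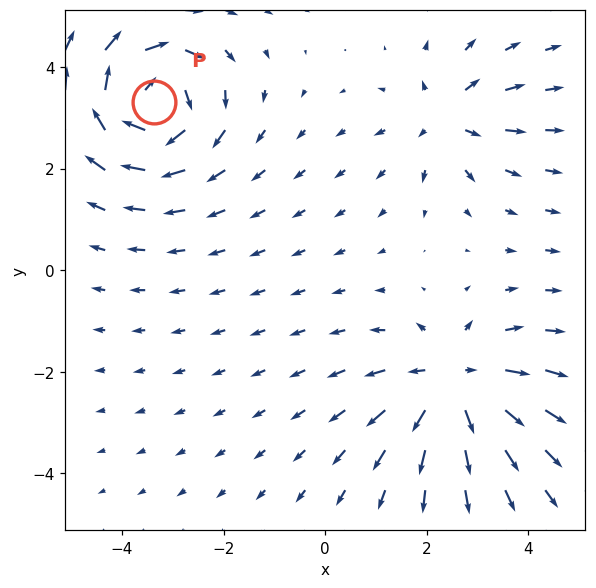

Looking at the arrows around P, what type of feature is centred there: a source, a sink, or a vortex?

vortex

At P (-3.4, 3.3) the arrows circulate clockwise. Divergence ≈0, curl about -6 — near-zero divergence with nonzero curl is a vortex.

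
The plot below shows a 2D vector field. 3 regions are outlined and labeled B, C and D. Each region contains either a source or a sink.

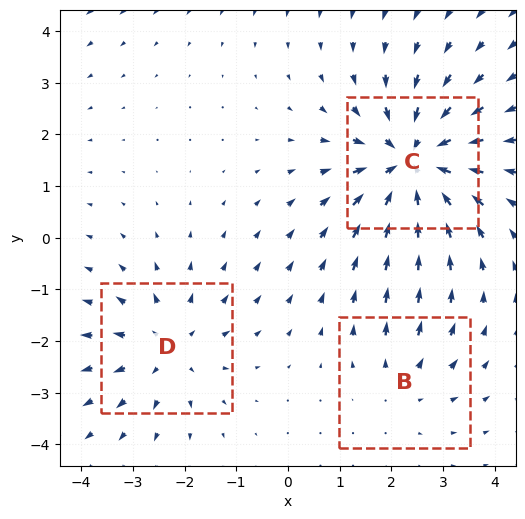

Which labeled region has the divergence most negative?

C

Divergence at each region's feature centre — B: about +2, C: about -5, D: about +3. Region C is most negative.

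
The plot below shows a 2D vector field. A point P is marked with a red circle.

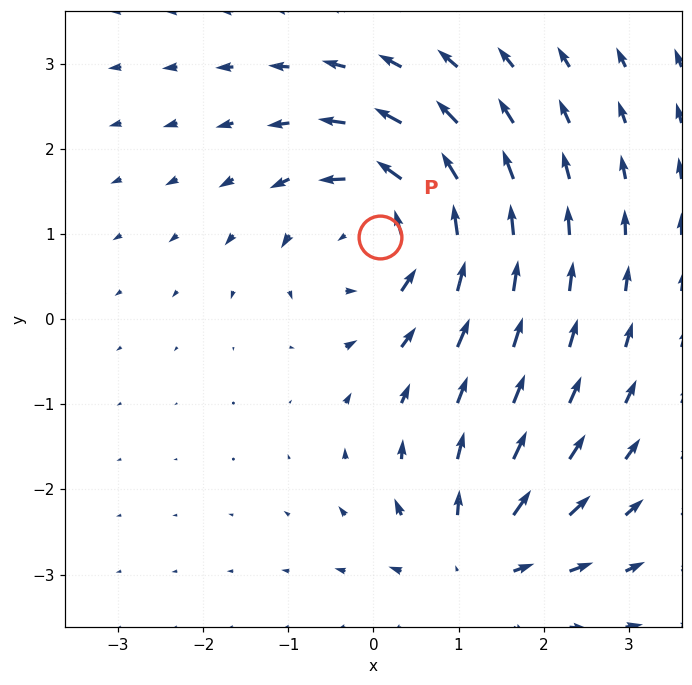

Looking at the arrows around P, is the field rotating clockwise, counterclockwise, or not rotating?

counterclockwise

Near P at (0.1, 1.0) the arrows circulate counterclockwise. The curl (z-component) there is about +5; positive curl means counterclockwise rotation.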